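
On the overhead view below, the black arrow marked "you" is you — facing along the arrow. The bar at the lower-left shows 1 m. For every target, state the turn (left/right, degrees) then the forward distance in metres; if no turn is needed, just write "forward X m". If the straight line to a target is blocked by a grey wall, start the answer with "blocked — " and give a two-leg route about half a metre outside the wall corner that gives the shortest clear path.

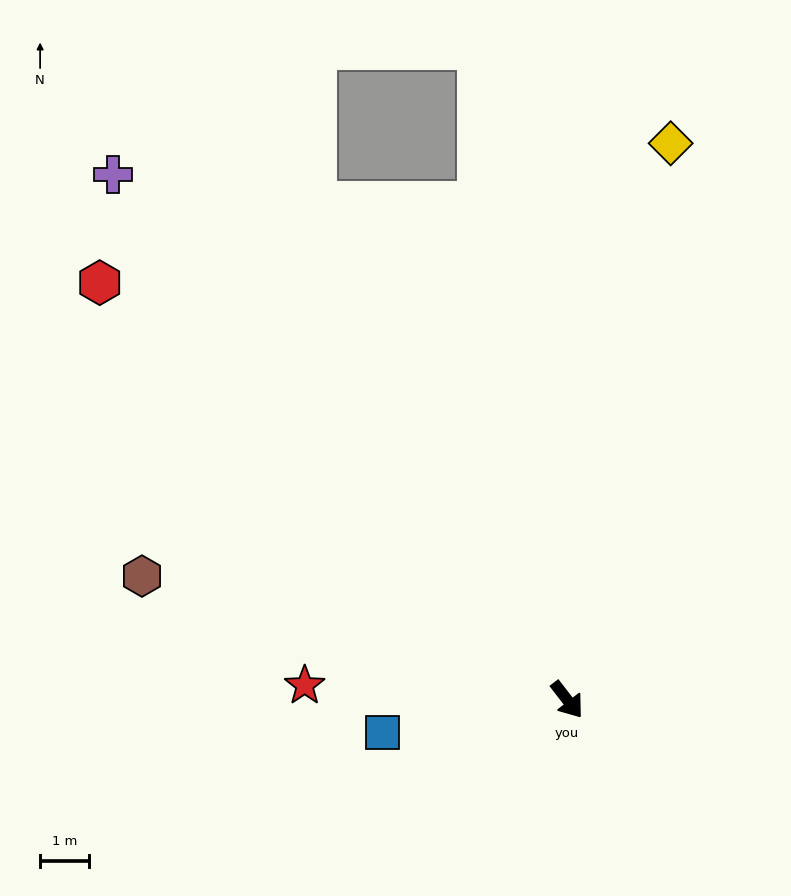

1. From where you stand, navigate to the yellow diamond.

turn left 132°, forward 11.5 m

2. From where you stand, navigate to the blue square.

turn right 118°, forward 3.8 m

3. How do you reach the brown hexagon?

turn right 144°, forward 9.0 m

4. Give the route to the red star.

turn right 131°, forward 5.3 m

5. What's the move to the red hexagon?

turn right 169°, forward 12.7 m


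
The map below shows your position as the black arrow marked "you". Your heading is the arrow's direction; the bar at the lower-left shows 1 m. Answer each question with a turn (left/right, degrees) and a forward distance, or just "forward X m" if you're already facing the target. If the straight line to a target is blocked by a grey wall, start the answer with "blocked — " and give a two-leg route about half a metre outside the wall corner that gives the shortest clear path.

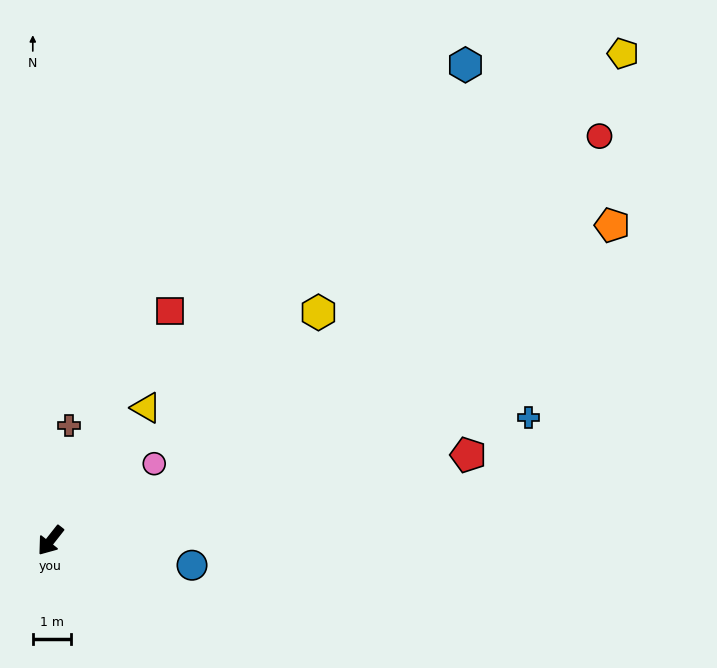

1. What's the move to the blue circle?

turn left 118°, forward 3.8 m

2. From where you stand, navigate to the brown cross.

turn right 151°, forward 3.1 m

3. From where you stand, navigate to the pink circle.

turn left 165°, forward 3.4 m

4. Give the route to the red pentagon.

turn left 140°, forward 11.2 m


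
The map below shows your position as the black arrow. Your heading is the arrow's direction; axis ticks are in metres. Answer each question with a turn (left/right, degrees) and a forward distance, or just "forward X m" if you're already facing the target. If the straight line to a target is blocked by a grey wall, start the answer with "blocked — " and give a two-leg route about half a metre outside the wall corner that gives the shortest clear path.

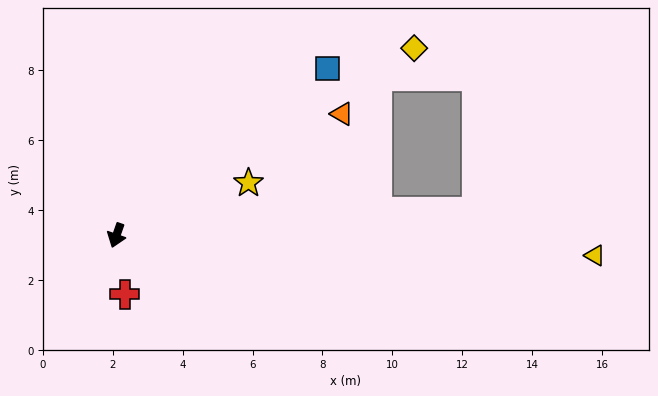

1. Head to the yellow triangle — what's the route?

turn left 107°, forward 13.7 m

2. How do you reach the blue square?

turn left 148°, forward 7.7 m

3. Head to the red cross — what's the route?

turn left 27°, forward 1.7 m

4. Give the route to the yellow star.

turn left 131°, forward 4.1 m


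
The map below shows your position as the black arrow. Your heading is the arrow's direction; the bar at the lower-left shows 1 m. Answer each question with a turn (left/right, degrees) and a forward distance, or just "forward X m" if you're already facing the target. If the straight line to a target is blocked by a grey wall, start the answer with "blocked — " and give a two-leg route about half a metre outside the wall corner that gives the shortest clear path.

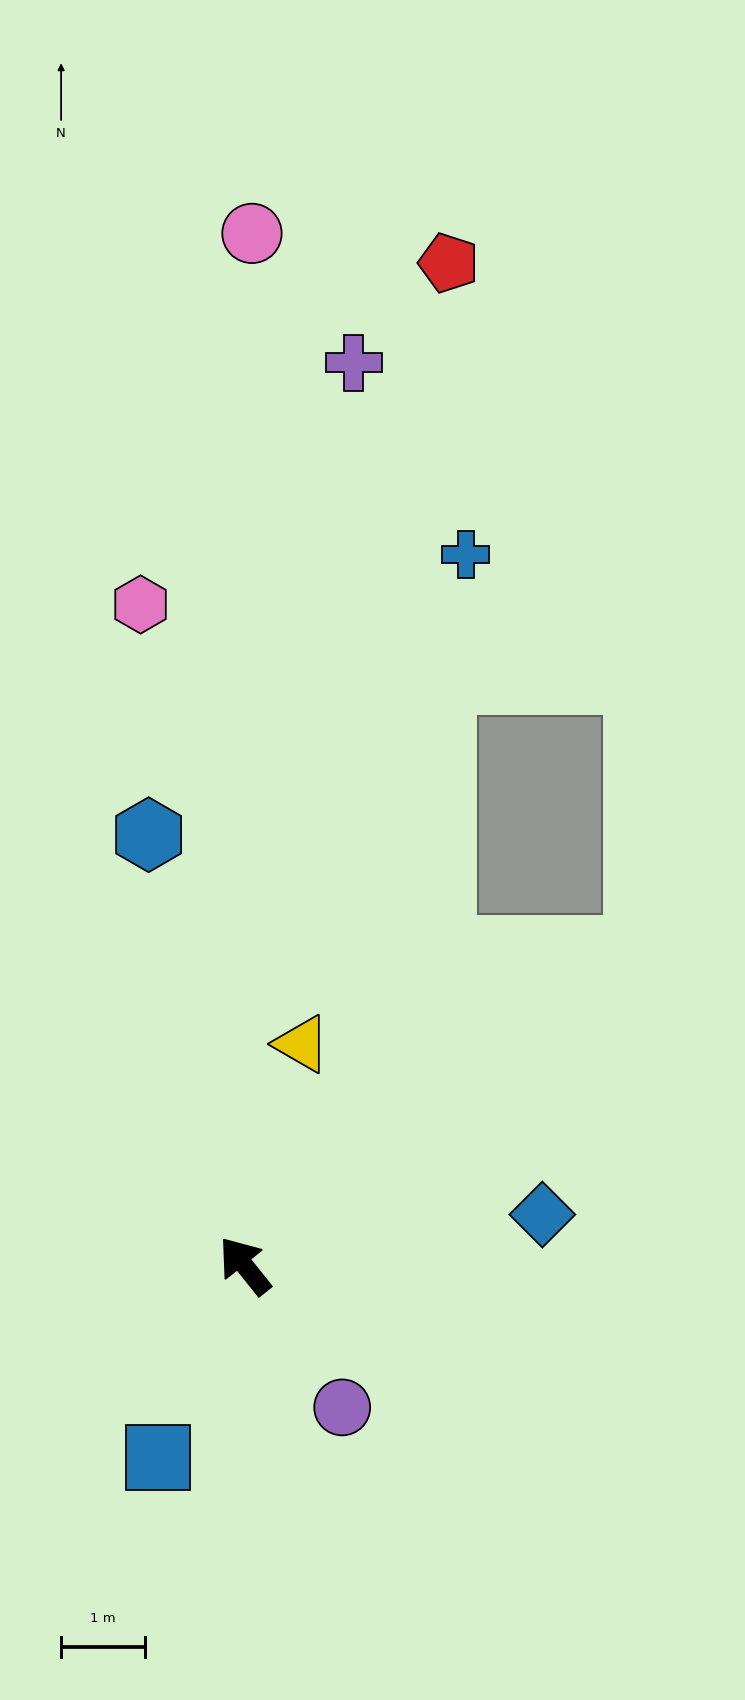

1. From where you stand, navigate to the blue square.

turn left 117°, forward 2.5 m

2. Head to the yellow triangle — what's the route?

turn right 53°, forward 2.7 m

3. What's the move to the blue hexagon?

turn right 26°, forward 5.2 m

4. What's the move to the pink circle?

turn right 39°, forward 12.3 m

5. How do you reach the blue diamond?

turn right 119°, forward 3.6 m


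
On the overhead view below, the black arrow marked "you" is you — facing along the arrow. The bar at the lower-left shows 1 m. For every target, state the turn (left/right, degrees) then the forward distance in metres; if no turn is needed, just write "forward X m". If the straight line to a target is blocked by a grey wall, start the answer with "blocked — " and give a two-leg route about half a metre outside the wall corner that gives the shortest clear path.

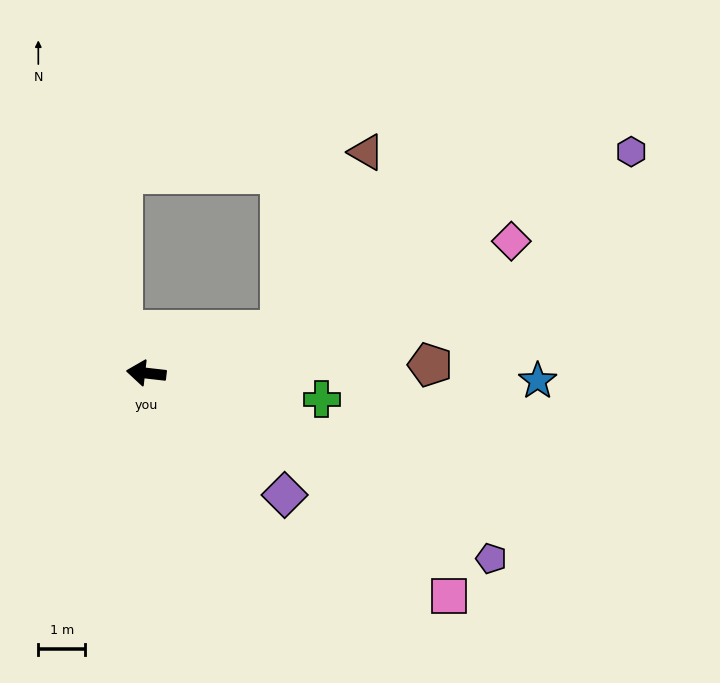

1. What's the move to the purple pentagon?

turn left 158°, forward 8.3 m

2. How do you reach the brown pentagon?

turn right 172°, forward 6.0 m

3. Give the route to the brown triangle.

blocked — turn right 155°, forward 3.0 m, then turn left 46°, forward 4.2 m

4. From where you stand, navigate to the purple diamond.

turn left 145°, forward 3.9 m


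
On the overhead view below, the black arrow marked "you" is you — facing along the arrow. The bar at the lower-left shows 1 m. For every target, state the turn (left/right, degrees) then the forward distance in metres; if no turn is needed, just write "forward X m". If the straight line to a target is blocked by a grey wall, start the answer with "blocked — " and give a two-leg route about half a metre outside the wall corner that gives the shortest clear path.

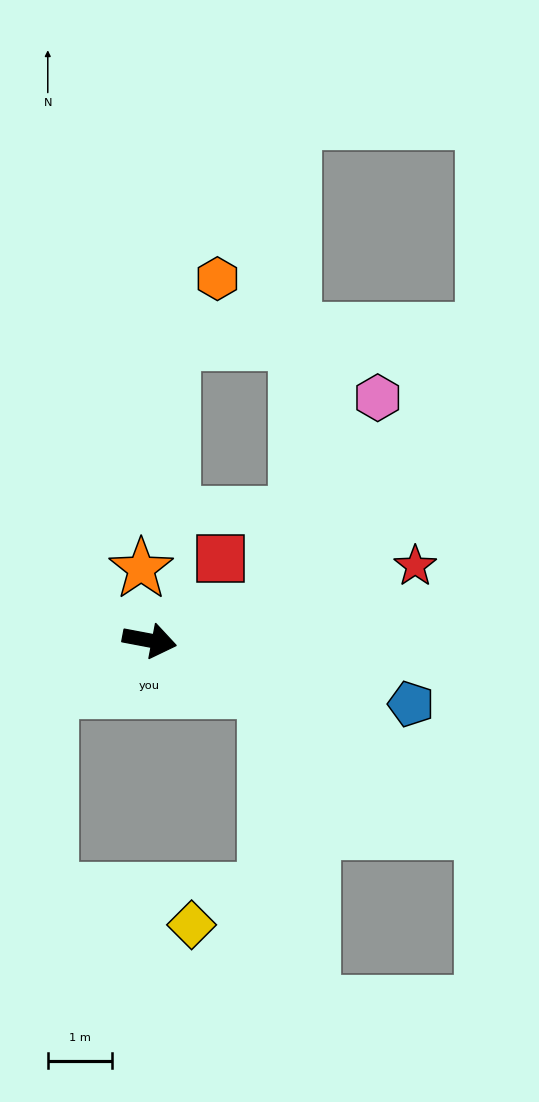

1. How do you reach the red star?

turn left 26°, forward 4.3 m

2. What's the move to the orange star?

turn left 107°, forward 1.1 m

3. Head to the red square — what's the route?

turn left 60°, forward 1.7 m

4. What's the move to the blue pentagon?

turn right 3°, forward 4.2 m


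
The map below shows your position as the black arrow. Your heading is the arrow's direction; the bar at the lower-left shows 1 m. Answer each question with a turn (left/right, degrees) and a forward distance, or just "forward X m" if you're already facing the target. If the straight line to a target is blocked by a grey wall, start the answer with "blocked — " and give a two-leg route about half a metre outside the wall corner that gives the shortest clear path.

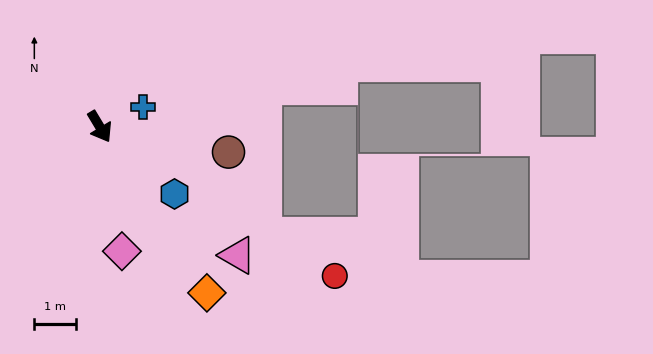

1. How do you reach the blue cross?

turn left 84°, forward 1.1 m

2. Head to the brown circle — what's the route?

turn left 48°, forward 3.1 m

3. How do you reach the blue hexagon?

turn left 17°, forward 2.4 m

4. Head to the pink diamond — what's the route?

turn right 21°, forward 3.0 m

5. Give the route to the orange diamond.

forward 4.7 m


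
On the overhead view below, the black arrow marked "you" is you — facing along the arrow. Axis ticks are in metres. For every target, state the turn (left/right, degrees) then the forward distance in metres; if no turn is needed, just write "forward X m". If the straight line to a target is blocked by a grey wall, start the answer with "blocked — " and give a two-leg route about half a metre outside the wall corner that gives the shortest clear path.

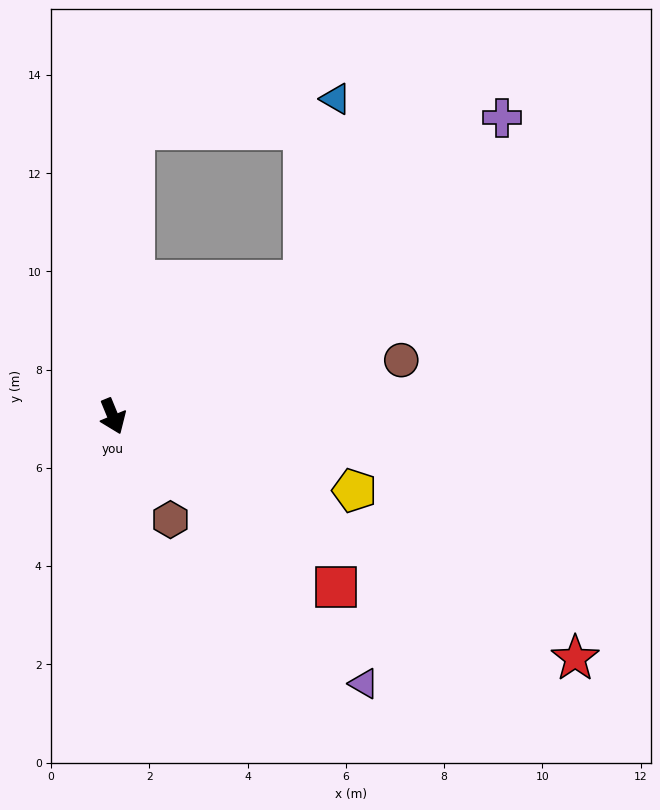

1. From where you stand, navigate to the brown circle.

turn left 79°, forward 6.0 m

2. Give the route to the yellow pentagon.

turn left 51°, forward 5.1 m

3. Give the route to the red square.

turn left 30°, forward 5.7 m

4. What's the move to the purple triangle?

turn left 21°, forward 7.5 m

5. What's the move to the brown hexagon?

turn left 7°, forward 2.4 m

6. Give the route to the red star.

turn left 40°, forward 10.6 m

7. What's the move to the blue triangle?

blocked — turn left 103°, forward 4.8 m, then turn left 45°, forward 3.8 m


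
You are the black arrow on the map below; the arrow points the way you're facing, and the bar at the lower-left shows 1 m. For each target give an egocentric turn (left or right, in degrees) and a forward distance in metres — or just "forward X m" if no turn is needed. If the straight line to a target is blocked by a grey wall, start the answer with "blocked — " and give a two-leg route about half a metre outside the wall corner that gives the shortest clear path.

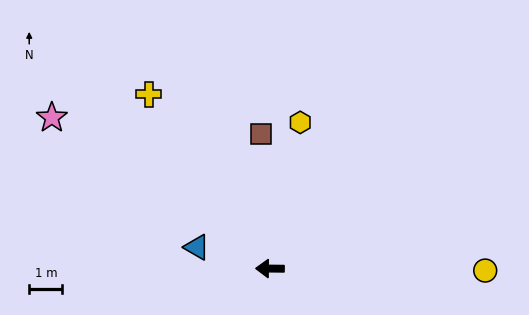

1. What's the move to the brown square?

turn right 86°, forward 4.1 m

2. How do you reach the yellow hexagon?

turn right 101°, forward 4.5 m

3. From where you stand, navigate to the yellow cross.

turn right 55°, forward 6.4 m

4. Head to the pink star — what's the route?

turn right 34°, forward 8.0 m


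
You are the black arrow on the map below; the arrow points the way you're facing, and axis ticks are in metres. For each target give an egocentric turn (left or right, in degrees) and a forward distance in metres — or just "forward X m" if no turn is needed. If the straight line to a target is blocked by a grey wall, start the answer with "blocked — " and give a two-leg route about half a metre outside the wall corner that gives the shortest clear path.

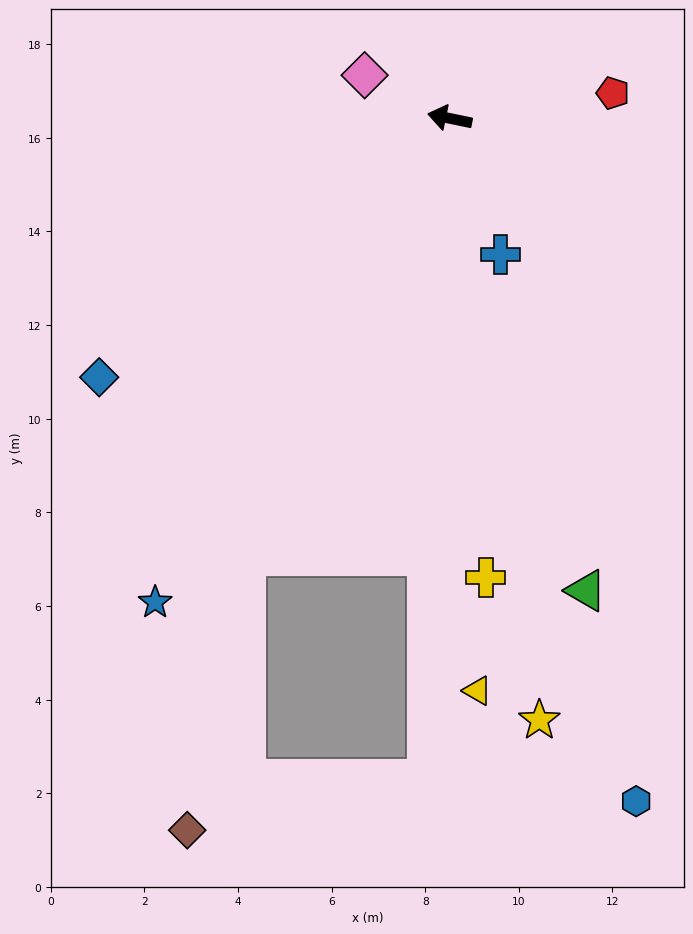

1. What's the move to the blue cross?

turn left 122°, forward 3.1 m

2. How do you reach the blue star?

turn left 70°, forward 12.1 m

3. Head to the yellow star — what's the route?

turn left 110°, forward 13.0 m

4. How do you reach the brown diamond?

blocked — turn left 77°, forward 10.3 m, then turn left 13°, forward 6.0 m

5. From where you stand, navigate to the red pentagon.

turn right 160°, forward 3.5 m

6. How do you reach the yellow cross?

turn left 106°, forward 9.8 m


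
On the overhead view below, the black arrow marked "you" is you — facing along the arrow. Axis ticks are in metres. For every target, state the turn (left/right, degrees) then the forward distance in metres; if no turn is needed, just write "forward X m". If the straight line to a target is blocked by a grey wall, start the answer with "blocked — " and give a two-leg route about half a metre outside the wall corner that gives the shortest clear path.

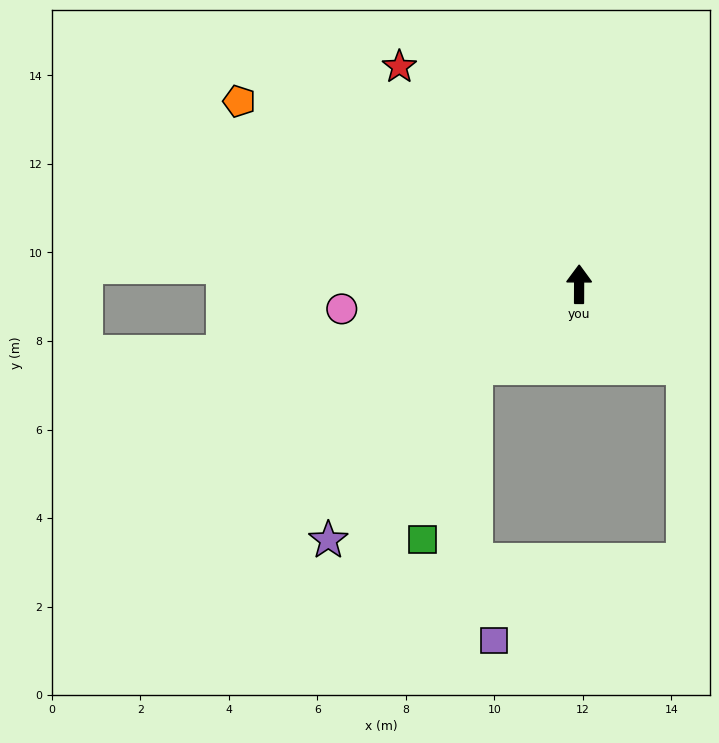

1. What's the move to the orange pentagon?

turn left 62°, forward 8.7 m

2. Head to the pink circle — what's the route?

turn left 96°, forward 5.4 m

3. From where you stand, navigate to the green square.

blocked — turn left 128°, forward 3.0 m, then turn left 36°, forward 4.1 m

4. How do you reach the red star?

turn left 40°, forward 6.4 m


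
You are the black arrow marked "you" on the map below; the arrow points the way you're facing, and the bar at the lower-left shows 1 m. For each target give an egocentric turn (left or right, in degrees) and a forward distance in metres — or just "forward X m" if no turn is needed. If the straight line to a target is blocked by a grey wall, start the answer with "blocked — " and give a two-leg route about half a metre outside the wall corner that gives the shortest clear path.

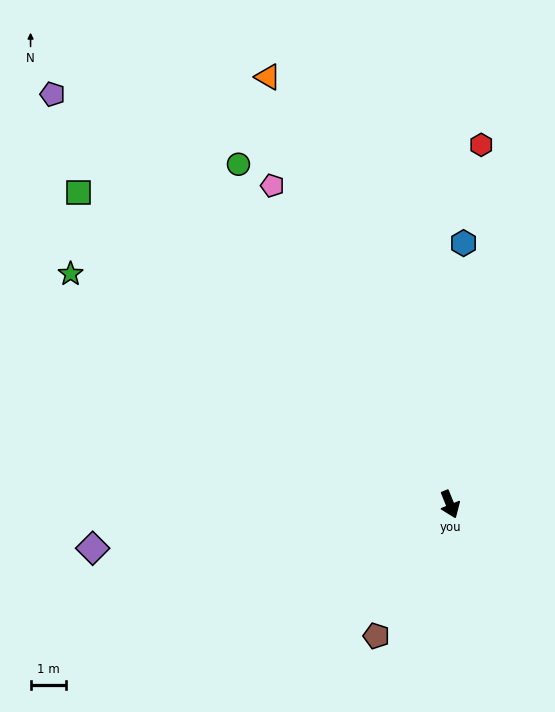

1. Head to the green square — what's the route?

turn right 152°, forward 13.7 m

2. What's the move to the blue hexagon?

turn left 155°, forward 7.4 m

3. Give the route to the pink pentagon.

turn right 173°, forward 10.3 m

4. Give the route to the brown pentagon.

turn right 51°, forward 4.3 m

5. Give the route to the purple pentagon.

turn right 158°, forward 16.2 m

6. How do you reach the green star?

turn right 143°, forward 12.6 m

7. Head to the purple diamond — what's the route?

turn right 105°, forward 10.2 m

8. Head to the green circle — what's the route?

turn right 170°, forward 11.3 m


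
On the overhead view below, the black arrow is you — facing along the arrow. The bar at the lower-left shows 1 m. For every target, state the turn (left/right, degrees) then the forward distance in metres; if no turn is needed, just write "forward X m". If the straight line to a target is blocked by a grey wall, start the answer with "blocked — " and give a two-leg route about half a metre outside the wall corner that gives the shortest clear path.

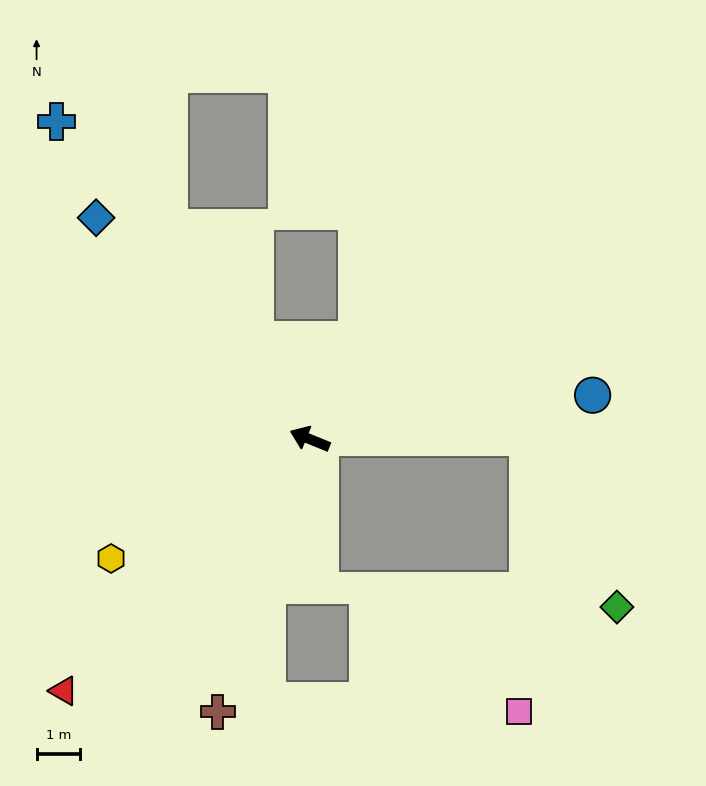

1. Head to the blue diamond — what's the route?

turn right 24°, forward 7.1 m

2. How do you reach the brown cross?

turn left 94°, forward 6.6 m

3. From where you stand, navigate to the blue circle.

turn right 149°, forward 6.6 m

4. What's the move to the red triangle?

turn left 68°, forward 8.1 m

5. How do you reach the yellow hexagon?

turn left 53°, forward 5.3 m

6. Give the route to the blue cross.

turn right 29°, forward 9.4 m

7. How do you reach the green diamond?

blocked — turn right 157°, forward 5.0 m, then turn right 63°, forward 4.4 m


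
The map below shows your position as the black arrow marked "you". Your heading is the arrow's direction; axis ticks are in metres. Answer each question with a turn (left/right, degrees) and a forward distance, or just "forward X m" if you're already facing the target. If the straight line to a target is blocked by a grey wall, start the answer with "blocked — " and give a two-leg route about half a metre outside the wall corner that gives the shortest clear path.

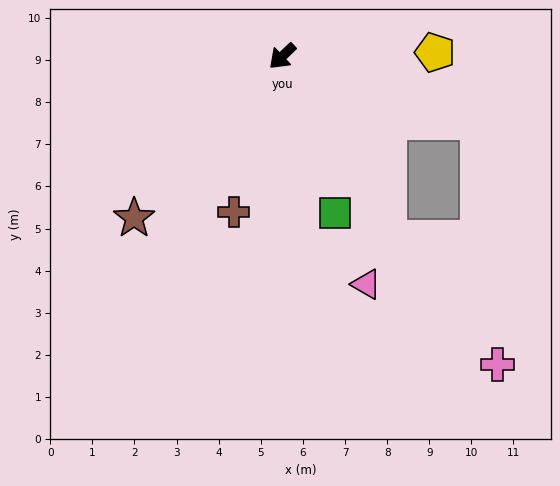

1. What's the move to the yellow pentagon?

turn left 138°, forward 3.6 m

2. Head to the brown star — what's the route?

turn left 4°, forward 5.2 m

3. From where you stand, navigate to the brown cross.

turn left 29°, forward 3.9 m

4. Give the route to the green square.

turn left 65°, forward 3.9 m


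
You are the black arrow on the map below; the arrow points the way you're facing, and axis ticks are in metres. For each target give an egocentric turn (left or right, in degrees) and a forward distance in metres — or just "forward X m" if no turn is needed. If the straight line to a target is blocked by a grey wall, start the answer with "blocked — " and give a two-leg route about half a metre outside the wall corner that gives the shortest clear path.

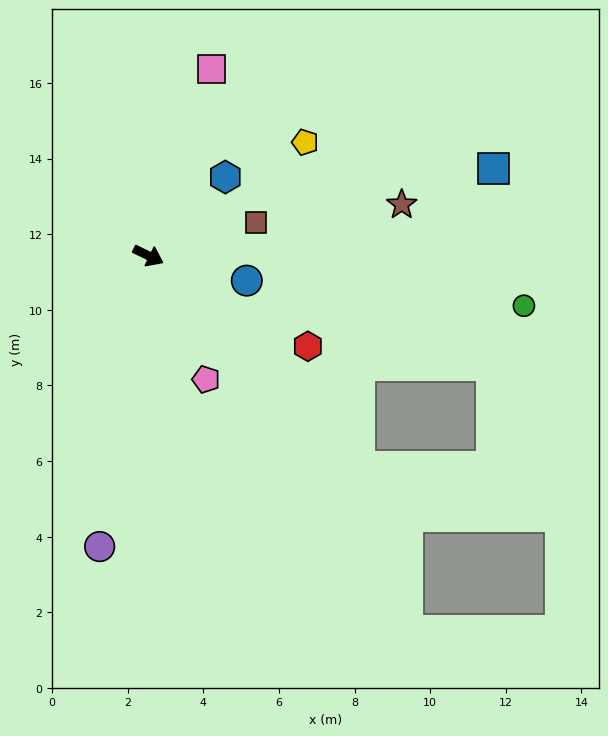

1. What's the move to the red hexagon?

turn right 4°, forward 4.9 m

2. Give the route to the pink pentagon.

turn right 39°, forward 3.6 m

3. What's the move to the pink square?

turn left 97°, forward 5.2 m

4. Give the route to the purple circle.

turn right 74°, forward 7.8 m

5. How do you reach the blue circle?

turn left 12°, forward 2.7 m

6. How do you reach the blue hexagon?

turn left 71°, forward 2.9 m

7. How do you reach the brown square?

turn left 43°, forward 3.0 m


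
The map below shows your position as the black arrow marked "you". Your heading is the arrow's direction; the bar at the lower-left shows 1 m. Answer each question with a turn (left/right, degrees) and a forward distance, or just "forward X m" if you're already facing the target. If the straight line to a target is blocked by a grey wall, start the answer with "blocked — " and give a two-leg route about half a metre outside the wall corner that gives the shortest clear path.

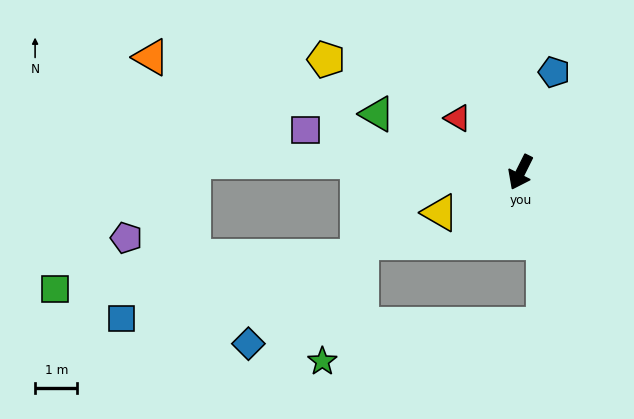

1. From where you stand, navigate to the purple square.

turn right 74°, forward 5.2 m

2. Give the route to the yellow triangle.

turn right 37°, forward 2.1 m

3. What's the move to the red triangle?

turn right 104°, forward 2.0 m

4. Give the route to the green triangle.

turn right 86°, forward 3.7 m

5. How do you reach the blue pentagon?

turn right 172°, forward 2.5 m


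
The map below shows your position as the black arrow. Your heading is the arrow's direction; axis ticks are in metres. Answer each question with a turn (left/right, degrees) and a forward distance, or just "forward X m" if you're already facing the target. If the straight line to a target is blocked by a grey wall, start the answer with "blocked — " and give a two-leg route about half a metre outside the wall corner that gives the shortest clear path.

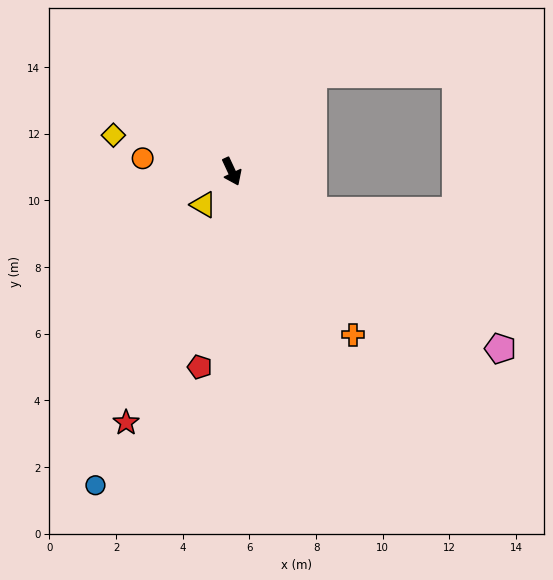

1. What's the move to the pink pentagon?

turn left 32°, forward 9.7 m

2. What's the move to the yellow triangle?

turn right 66°, forward 1.3 m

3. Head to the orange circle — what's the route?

turn right 123°, forward 2.7 m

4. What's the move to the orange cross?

turn left 12°, forward 6.1 m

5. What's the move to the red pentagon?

turn right 34°, forward 5.9 m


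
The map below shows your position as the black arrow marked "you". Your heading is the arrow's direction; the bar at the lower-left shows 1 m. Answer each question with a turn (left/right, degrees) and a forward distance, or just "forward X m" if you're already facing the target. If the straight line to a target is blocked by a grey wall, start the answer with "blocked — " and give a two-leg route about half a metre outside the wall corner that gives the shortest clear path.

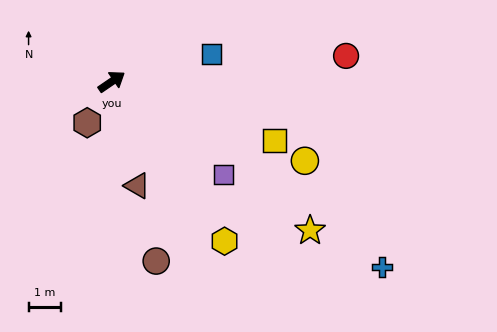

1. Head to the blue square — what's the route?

turn right 19°, forward 3.2 m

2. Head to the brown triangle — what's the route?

turn right 111°, forward 3.3 m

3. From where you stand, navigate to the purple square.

turn right 74°, forward 4.4 m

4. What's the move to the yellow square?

turn right 54°, forward 5.3 m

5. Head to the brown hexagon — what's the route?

turn right 155°, forward 1.5 m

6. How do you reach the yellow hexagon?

turn right 89°, forward 6.0 m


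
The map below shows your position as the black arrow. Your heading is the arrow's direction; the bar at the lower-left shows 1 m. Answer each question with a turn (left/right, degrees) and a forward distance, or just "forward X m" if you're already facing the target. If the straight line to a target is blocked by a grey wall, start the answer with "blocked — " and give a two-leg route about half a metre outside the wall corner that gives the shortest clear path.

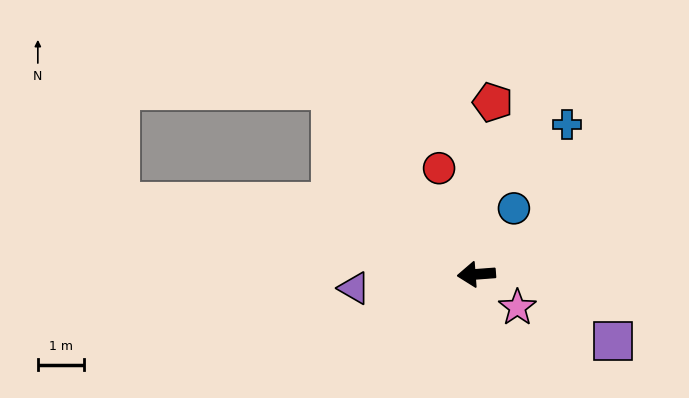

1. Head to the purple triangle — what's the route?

turn left 2°, forward 2.7 m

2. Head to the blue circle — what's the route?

turn right 124°, forward 1.6 m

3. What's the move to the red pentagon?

turn right 100°, forward 3.7 m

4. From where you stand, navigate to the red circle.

turn right 75°, forward 2.4 m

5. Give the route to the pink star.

turn left 137°, forward 1.1 m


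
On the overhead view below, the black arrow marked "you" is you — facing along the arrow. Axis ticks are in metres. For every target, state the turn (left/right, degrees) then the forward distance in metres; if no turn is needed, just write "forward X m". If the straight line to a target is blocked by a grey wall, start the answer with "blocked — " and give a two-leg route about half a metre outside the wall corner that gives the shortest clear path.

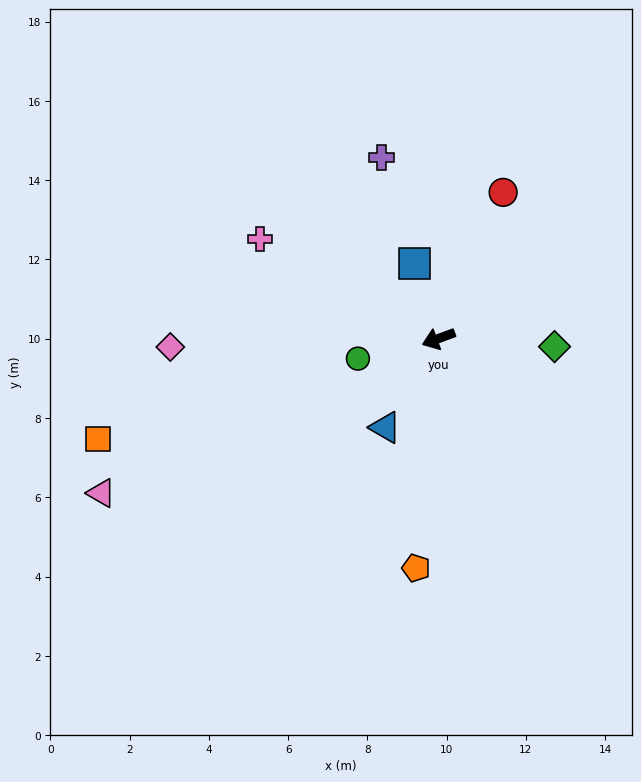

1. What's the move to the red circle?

turn right 134°, forward 4.0 m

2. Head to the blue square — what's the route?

turn right 92°, forward 2.0 m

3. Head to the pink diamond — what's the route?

turn right 18°, forward 6.8 m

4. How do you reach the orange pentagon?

turn left 64°, forward 5.8 m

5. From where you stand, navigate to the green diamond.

turn left 156°, forward 2.9 m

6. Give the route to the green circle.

turn right 6°, forward 2.1 m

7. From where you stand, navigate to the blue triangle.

turn left 39°, forward 2.6 m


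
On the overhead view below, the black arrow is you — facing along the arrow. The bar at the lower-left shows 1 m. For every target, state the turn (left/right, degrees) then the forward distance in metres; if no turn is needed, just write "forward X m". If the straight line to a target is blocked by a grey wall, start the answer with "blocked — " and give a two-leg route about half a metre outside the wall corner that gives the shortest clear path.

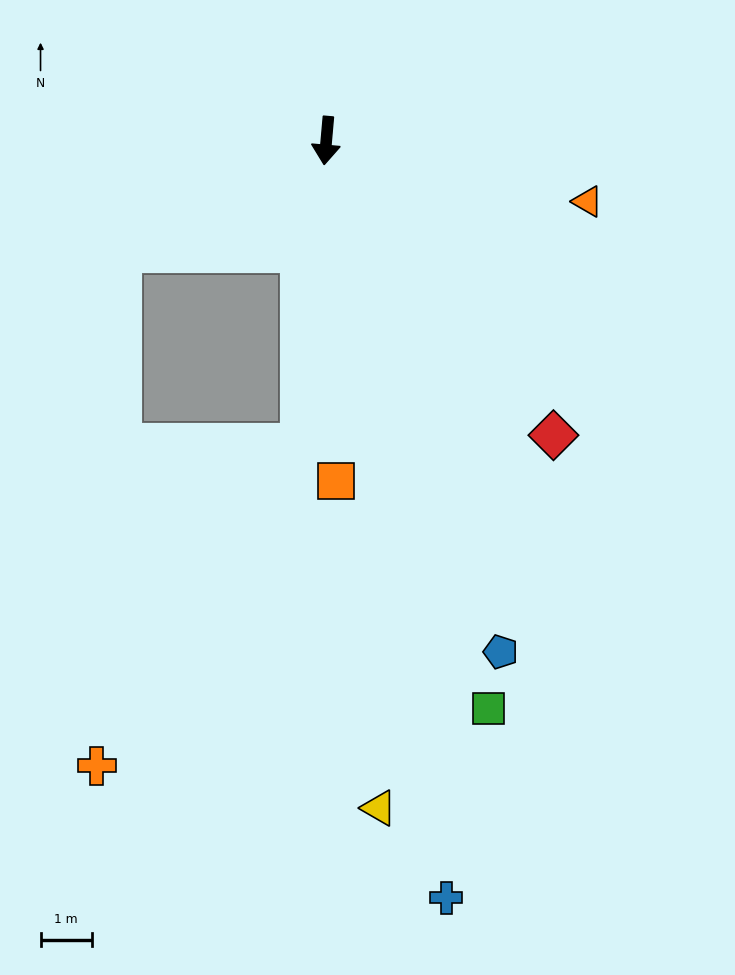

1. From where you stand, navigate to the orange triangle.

turn left 82°, forward 5.2 m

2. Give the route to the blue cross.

turn left 14°, forward 15.0 m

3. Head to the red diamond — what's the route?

turn left 43°, forward 7.3 m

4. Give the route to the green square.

turn left 21°, forward 11.5 m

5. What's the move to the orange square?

turn left 7°, forward 6.7 m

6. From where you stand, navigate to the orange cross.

blocked — forward 6.0 m, then turn right 28°, forward 7.4 m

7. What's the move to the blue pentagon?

turn left 24°, forward 10.5 m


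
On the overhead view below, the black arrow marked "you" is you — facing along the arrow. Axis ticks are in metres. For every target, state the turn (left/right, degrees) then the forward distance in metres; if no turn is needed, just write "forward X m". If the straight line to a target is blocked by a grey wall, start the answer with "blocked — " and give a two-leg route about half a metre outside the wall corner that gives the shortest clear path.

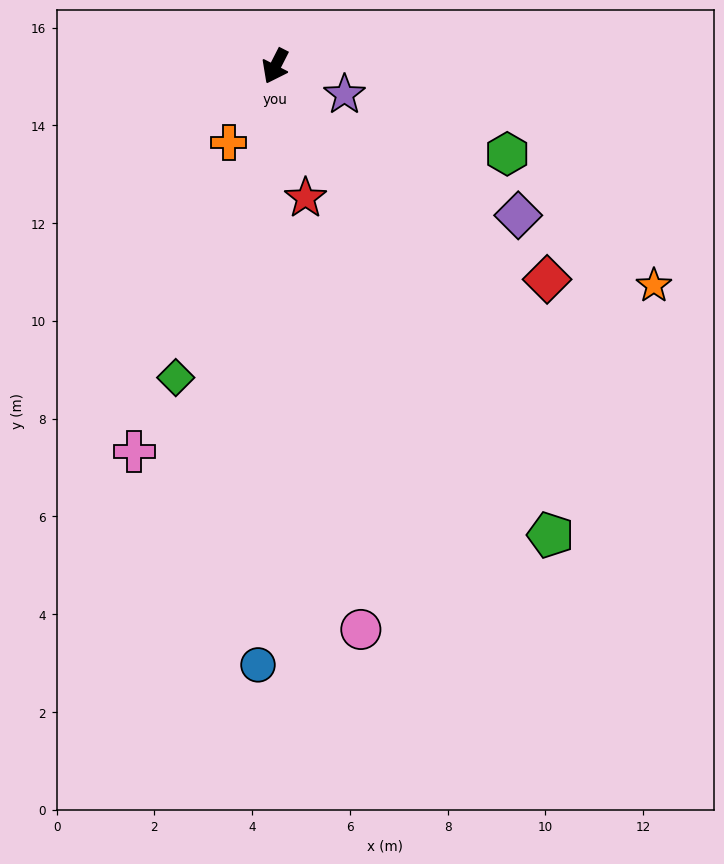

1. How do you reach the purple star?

turn left 95°, forward 1.5 m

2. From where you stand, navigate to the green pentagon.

turn left 57°, forward 11.1 m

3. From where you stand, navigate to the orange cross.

turn right 4°, forward 1.8 m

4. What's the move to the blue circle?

turn left 25°, forward 12.3 m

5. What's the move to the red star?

turn left 40°, forward 2.8 m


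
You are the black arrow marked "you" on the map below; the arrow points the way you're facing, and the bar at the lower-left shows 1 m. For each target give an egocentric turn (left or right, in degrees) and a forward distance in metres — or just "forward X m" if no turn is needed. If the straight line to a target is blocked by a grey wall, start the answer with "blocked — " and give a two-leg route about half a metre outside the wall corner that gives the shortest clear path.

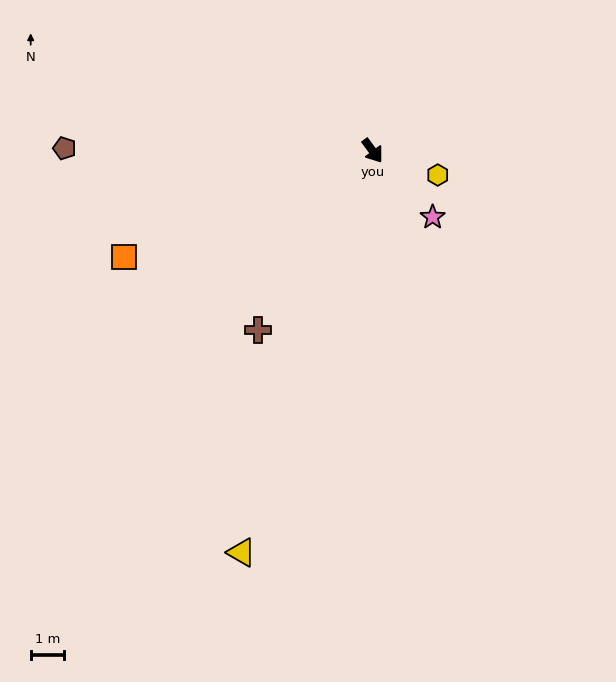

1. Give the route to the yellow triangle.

turn right 55°, forward 12.6 m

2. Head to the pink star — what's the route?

turn left 6°, forward 2.7 m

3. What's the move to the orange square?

turn right 103°, forward 8.0 m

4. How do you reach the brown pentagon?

turn right 127°, forward 9.2 m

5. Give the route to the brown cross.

turn right 69°, forward 6.3 m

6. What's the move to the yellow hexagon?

turn left 33°, forward 2.1 m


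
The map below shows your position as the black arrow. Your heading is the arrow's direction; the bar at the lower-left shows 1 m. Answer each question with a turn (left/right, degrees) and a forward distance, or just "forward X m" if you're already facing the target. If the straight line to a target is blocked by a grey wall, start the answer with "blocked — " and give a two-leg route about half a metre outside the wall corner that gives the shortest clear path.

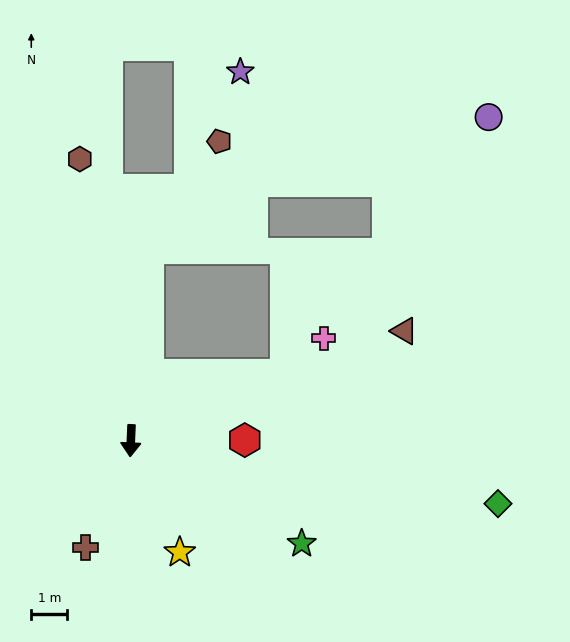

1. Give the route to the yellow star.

turn left 26°, forward 3.4 m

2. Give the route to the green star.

turn left 61°, forward 5.6 m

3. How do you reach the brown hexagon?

turn right 167°, forward 8.0 m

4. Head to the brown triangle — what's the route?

turn left 114°, forward 8.2 m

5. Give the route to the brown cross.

turn right 21°, forward 3.2 m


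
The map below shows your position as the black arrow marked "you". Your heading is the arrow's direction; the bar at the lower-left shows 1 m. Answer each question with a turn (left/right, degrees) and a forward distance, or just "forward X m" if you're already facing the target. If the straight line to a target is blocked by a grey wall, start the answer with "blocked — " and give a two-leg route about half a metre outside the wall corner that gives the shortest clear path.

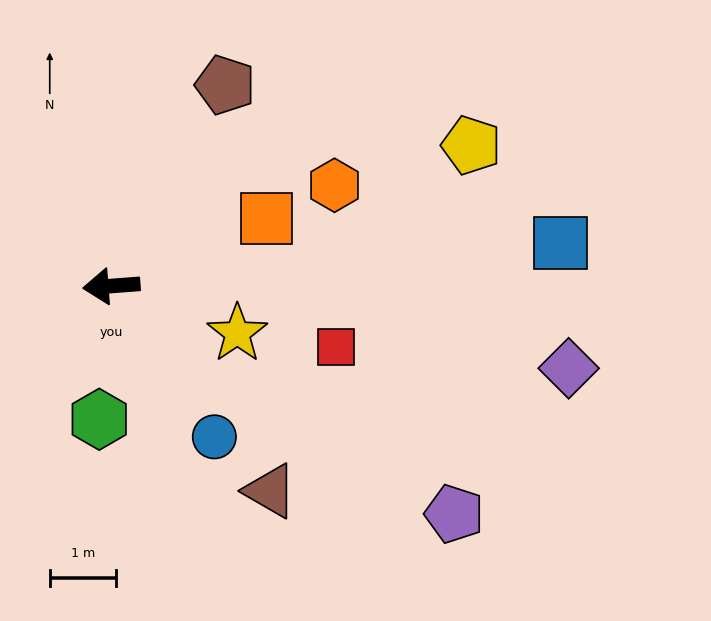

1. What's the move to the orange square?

turn right 161°, forward 2.6 m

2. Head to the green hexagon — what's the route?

turn left 80°, forward 2.0 m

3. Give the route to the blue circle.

turn left 120°, forward 2.8 m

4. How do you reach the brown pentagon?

turn right 124°, forward 3.5 m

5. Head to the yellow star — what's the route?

turn left 155°, forward 2.0 m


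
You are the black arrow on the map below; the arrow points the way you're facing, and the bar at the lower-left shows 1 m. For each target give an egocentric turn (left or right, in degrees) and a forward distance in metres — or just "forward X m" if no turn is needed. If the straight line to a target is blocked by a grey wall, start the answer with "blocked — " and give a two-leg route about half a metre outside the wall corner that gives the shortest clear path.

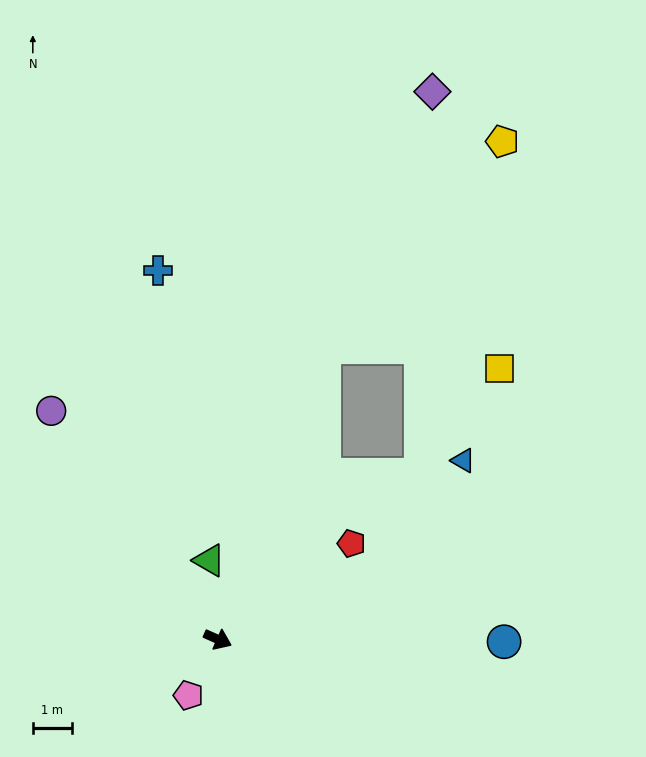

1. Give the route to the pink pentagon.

turn right 94°, forward 1.6 m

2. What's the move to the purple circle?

turn left 150°, forward 7.2 m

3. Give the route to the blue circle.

turn left 23°, forward 7.3 m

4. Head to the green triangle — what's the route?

turn left 120°, forward 2.0 m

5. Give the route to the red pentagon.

turn left 60°, forward 4.2 m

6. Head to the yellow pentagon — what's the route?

blocked — turn left 94°, forward 7.9 m, then turn right 21°, forward 6.9 m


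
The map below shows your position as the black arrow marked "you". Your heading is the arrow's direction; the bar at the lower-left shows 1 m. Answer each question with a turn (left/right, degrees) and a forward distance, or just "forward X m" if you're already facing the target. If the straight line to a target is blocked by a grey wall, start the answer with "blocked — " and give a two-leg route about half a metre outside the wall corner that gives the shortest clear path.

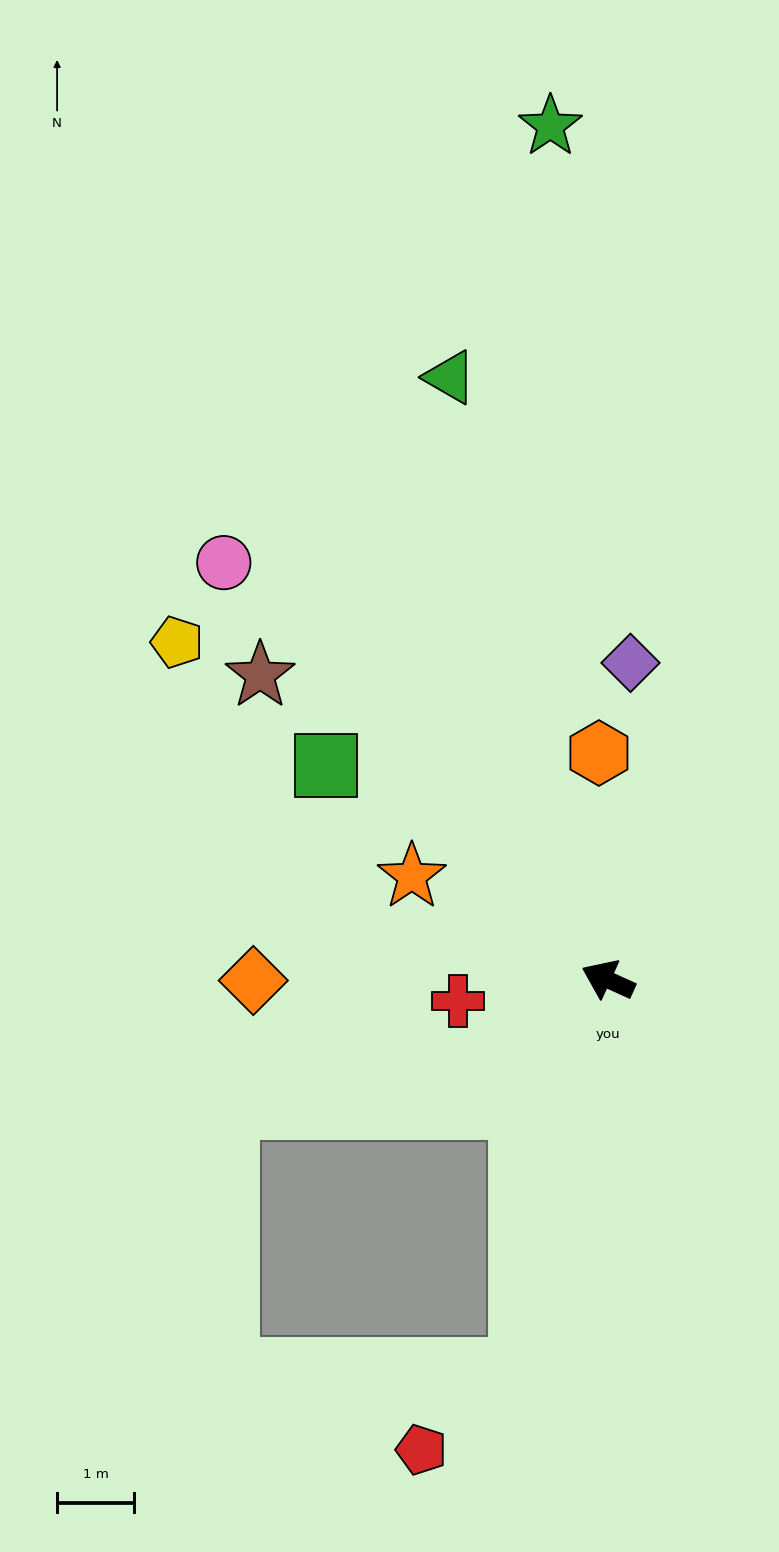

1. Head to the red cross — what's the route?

turn left 33°, forward 2.0 m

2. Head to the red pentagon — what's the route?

blocked — turn left 102°, forward 5.2 m, then turn right 39°, forward 1.6 m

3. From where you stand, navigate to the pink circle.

turn right 23°, forward 7.3 m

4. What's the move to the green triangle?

turn right 51°, forward 8.1 m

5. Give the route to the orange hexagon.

turn right 63°, forward 2.9 m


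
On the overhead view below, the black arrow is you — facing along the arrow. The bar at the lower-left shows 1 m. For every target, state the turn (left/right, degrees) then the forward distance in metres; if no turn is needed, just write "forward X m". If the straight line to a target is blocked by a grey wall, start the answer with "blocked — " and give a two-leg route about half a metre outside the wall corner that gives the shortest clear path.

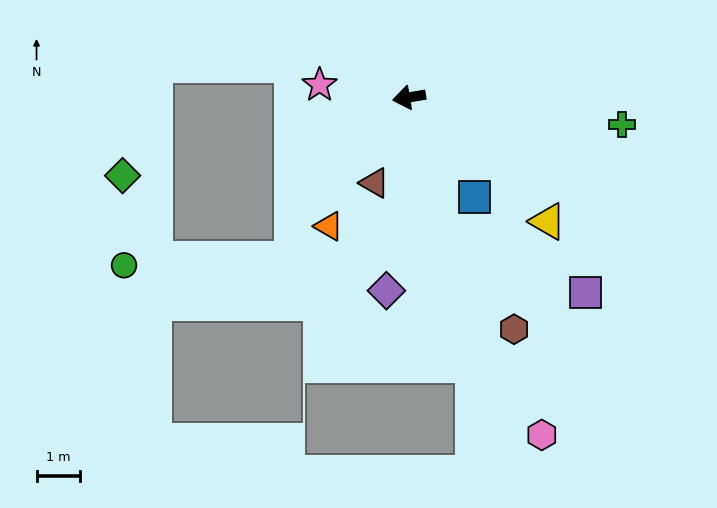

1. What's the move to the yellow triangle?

turn left 129°, forward 4.2 m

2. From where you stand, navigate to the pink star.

turn right 17°, forward 2.1 m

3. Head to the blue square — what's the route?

turn left 114°, forward 2.7 m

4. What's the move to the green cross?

turn left 163°, forward 4.9 m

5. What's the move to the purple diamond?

turn left 74°, forward 4.4 m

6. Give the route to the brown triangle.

turn left 59°, forward 2.1 m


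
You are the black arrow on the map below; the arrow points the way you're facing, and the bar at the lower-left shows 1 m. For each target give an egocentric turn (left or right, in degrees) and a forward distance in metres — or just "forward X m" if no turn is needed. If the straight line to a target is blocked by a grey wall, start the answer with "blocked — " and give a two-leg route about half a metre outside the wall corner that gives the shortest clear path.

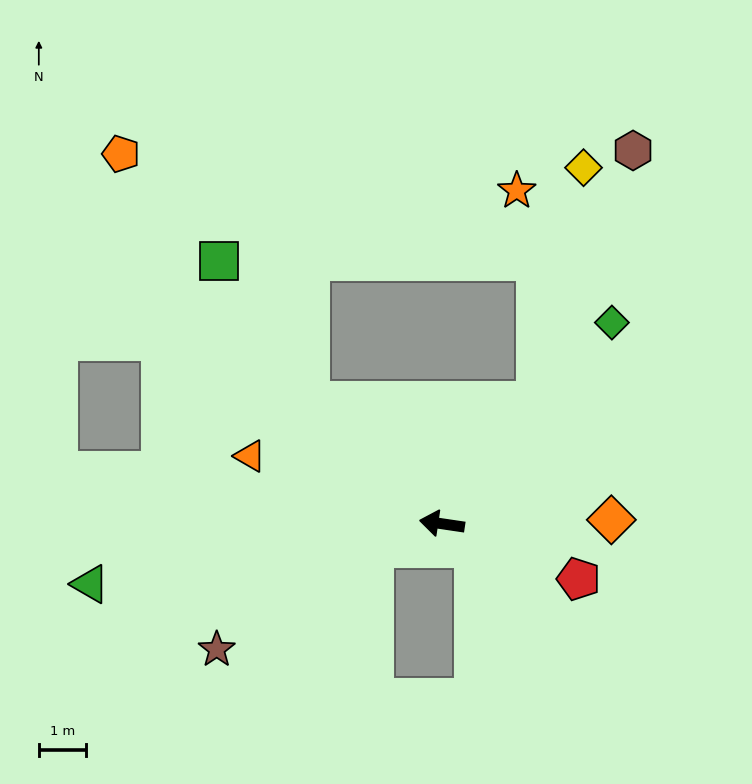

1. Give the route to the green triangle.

turn left 18°, forward 7.5 m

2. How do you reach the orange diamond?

turn right 170°, forward 3.6 m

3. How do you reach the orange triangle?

turn right 11°, forward 4.3 m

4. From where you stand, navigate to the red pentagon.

turn left 166°, forward 3.1 m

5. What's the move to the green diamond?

turn right 122°, forward 5.6 m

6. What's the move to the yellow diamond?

blocked — turn right 119°, forward 3.3 m, then turn left 26°, forward 5.0 m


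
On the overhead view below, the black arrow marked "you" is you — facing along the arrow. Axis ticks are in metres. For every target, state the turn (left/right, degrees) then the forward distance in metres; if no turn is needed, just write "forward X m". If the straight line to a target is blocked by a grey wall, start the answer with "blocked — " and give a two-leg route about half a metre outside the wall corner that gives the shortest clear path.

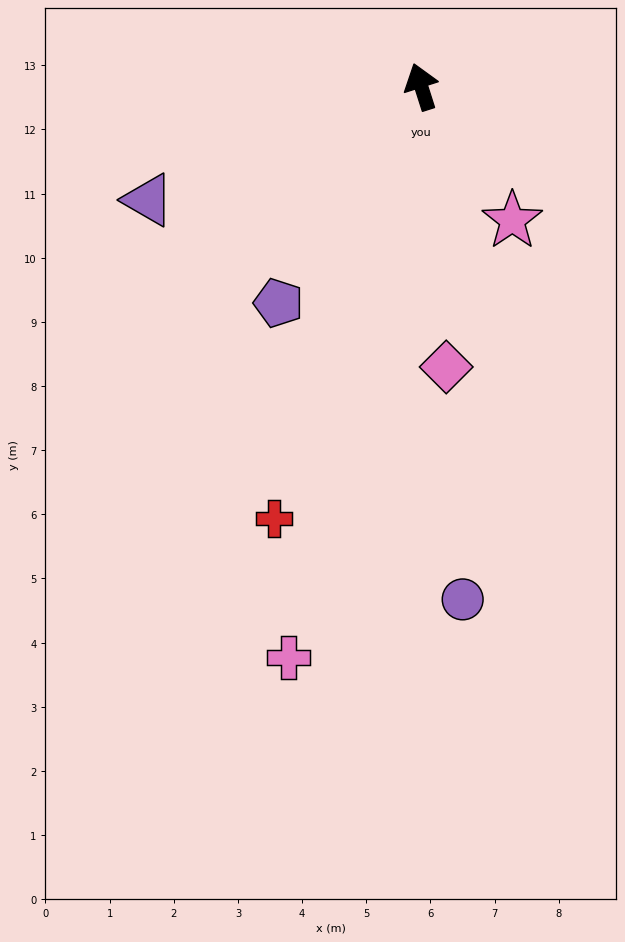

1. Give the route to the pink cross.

turn left 149°, forward 9.1 m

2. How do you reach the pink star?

turn right 163°, forward 2.5 m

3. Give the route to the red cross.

turn left 144°, forward 7.1 m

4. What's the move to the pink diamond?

turn left 167°, forward 4.4 m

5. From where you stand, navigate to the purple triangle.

turn left 95°, forward 4.6 m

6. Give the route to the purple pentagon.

turn left 129°, forward 4.0 m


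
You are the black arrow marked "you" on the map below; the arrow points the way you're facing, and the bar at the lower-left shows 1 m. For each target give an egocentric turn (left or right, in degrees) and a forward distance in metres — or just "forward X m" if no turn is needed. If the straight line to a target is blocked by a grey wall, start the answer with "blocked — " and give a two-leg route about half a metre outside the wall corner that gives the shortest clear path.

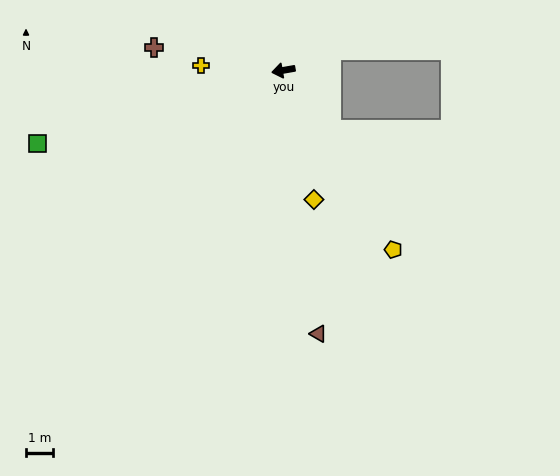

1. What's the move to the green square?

turn left 7°, forward 9.4 m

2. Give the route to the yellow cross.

turn right 13°, forward 3.0 m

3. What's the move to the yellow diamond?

turn left 93°, forward 4.9 m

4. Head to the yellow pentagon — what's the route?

turn left 112°, forward 7.7 m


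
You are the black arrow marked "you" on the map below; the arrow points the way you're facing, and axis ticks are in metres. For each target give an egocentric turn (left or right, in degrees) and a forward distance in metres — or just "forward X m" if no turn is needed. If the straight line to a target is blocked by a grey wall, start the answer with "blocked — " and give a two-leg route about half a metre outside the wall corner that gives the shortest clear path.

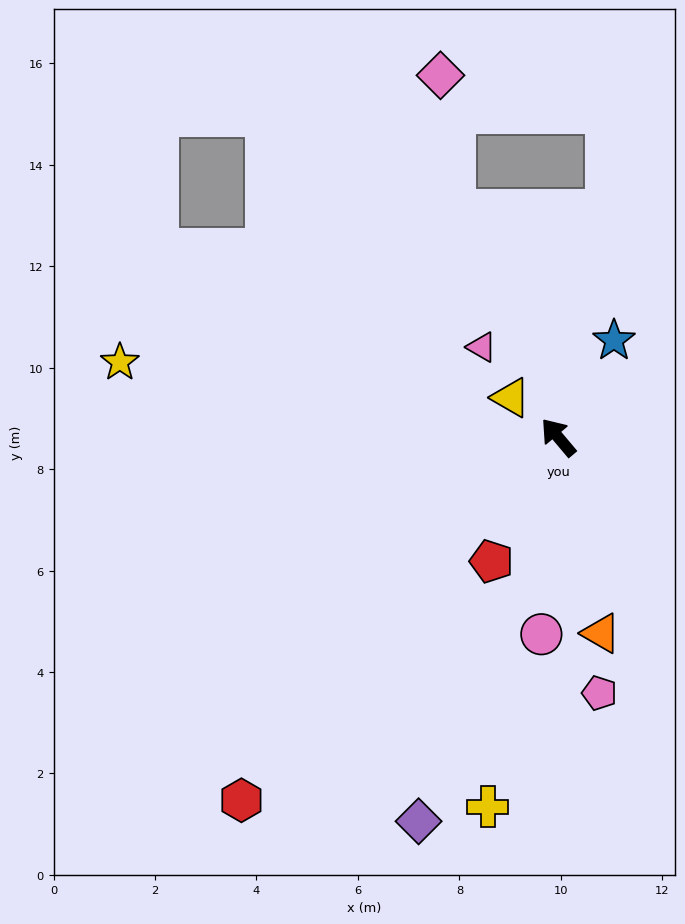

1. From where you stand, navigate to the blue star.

turn right 70°, forward 2.2 m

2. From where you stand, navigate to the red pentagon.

turn left 112°, forward 2.8 m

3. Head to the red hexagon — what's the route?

turn left 99°, forward 9.5 m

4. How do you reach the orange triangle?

turn left 152°, forward 4.0 m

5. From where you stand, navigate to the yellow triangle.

turn left 10°, forward 1.2 m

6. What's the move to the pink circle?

turn left 135°, forward 3.9 m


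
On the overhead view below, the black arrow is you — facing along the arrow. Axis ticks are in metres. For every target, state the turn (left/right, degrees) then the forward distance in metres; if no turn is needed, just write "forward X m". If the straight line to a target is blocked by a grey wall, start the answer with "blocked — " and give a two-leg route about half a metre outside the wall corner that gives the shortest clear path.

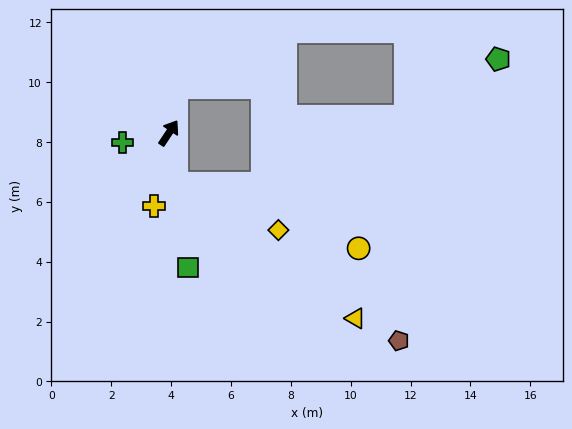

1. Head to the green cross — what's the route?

turn left 135°, forward 1.6 m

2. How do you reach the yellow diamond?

blocked — turn right 139°, forward 1.7 m, then turn left 59°, forward 3.8 m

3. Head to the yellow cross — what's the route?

turn right 158°, forward 2.5 m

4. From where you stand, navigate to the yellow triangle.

blocked — turn right 139°, forward 1.7 m, then turn left 46°, forward 7.5 m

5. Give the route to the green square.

turn right 138°, forward 4.5 m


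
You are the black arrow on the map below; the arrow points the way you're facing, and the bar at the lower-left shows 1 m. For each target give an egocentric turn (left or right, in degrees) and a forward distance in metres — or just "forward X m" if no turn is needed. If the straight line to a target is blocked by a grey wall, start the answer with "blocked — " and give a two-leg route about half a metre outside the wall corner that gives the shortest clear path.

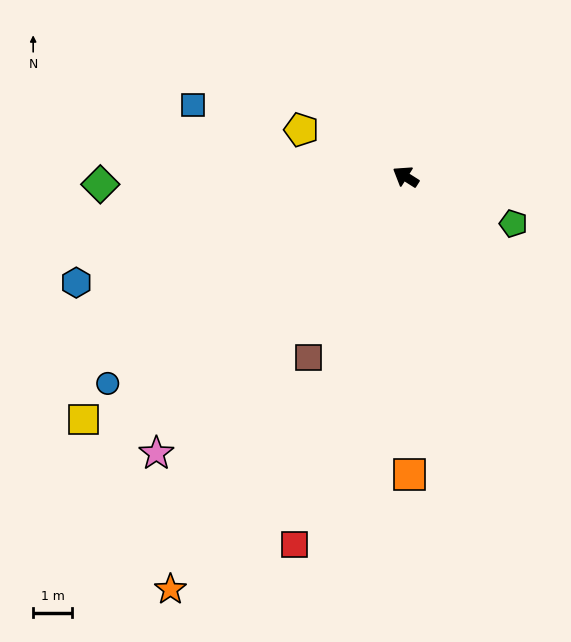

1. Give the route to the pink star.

turn left 80°, forward 9.6 m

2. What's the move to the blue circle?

turn left 67°, forward 9.3 m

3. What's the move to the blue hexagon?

turn left 50°, forward 8.9 m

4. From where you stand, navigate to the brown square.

turn left 94°, forward 5.3 m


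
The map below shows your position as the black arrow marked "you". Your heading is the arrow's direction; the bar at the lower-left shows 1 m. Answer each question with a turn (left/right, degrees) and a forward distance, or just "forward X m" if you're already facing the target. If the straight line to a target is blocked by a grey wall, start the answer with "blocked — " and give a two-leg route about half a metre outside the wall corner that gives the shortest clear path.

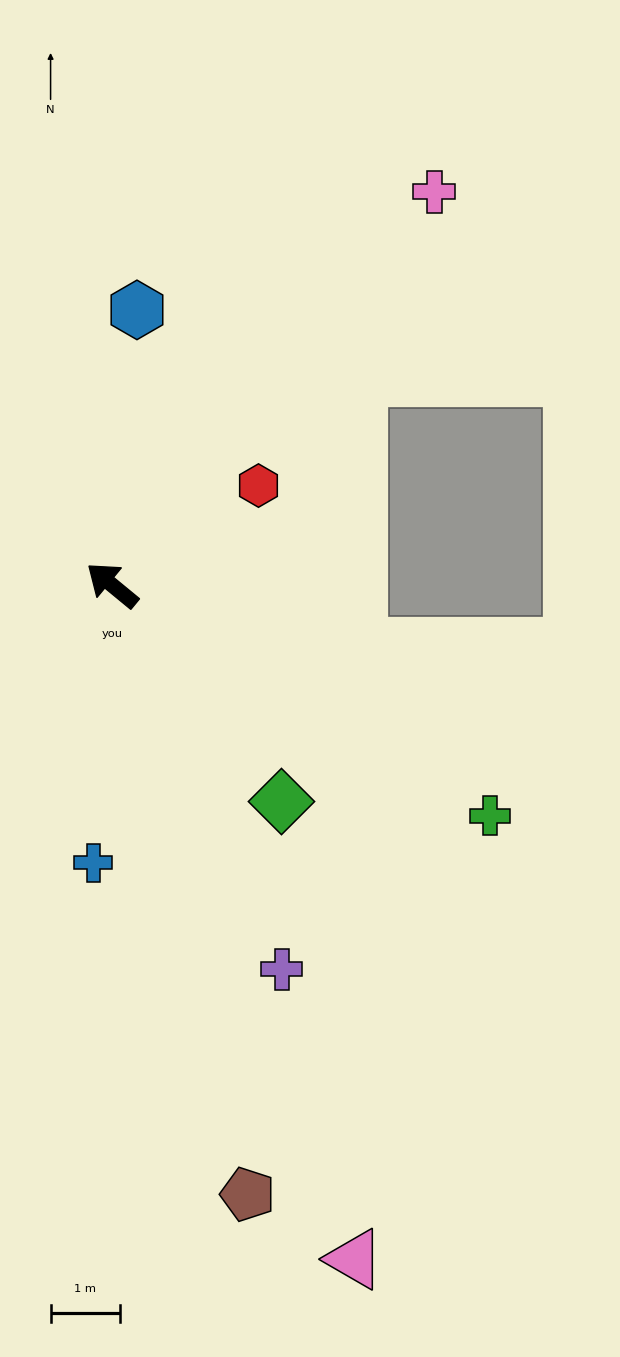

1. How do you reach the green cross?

turn right 172°, forward 6.4 m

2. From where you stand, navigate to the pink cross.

turn right 90°, forward 7.4 m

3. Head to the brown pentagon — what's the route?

turn left 142°, forward 9.0 m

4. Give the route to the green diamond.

turn left 168°, forward 4.0 m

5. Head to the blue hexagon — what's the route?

turn right 56°, forward 4.0 m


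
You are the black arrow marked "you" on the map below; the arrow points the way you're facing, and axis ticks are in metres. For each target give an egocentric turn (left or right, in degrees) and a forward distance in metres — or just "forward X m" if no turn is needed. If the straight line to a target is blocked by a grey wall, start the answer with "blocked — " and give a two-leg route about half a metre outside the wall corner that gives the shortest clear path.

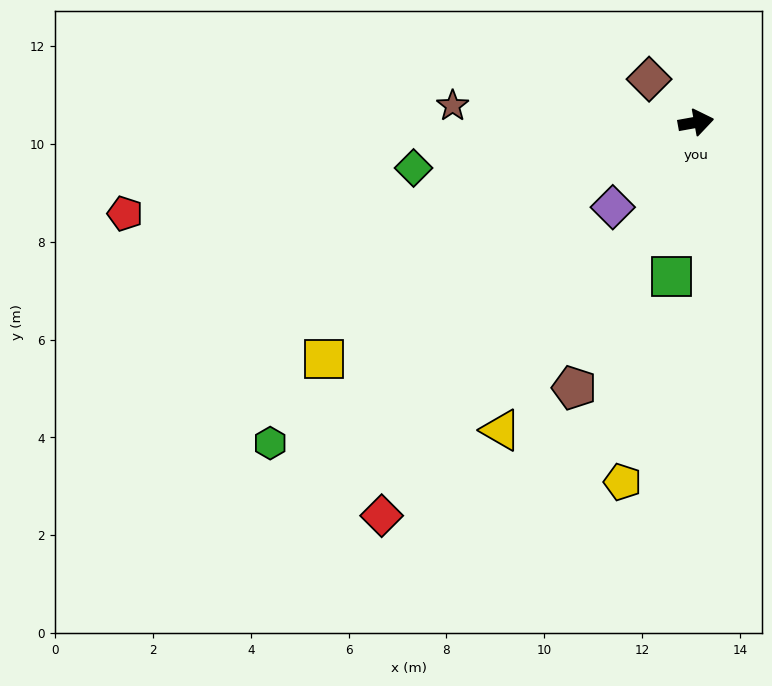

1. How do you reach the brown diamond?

turn left 127°, forward 1.3 m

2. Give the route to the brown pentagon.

turn right 125°, forward 6.0 m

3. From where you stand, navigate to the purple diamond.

turn right 145°, forward 2.4 m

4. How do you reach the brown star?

turn left 166°, forward 5.0 m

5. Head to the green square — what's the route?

turn right 109°, forward 3.2 m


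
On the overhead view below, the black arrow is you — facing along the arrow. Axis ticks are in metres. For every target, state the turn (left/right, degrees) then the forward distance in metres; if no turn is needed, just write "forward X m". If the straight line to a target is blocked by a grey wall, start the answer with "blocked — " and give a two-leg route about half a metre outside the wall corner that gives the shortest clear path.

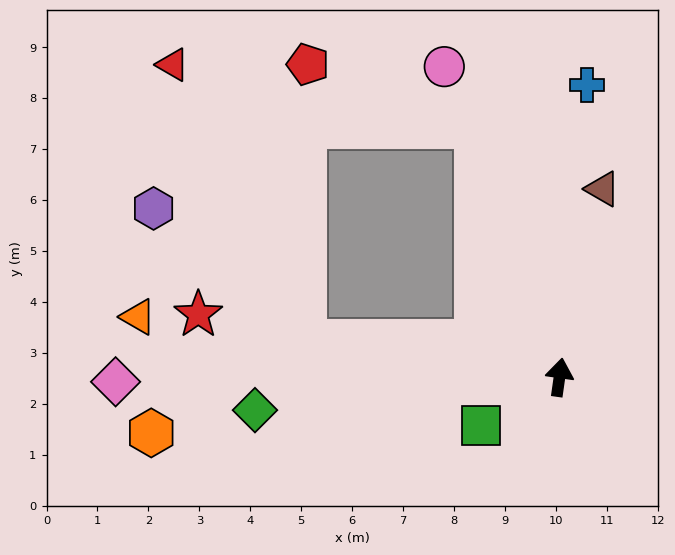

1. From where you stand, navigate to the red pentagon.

blocked — turn left 26°, forward 5.2 m, then turn left 52°, forward 3.5 m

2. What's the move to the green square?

turn left 129°, forward 1.8 m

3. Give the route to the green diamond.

turn left 104°, forward 6.0 m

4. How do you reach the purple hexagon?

blocked — turn left 90°, forward 5.0 m, then turn right 33°, forward 4.0 m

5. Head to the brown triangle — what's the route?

turn right 5°, forward 3.8 m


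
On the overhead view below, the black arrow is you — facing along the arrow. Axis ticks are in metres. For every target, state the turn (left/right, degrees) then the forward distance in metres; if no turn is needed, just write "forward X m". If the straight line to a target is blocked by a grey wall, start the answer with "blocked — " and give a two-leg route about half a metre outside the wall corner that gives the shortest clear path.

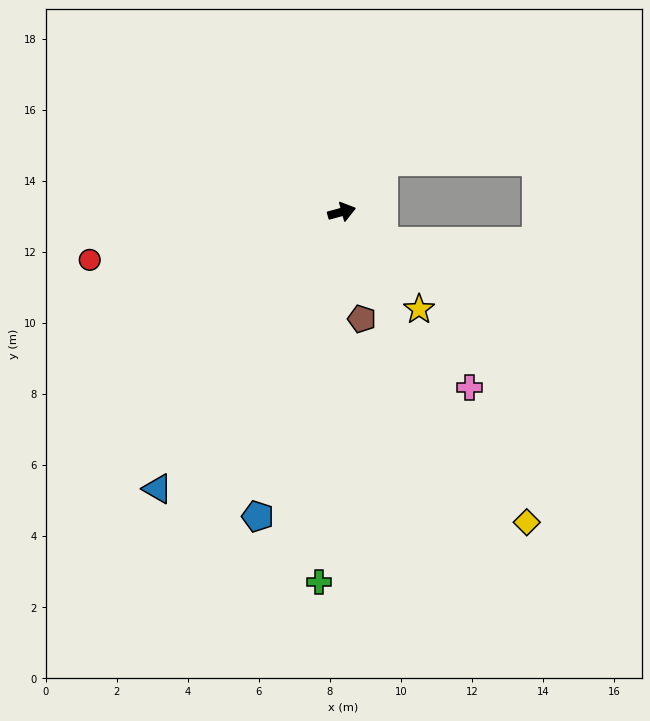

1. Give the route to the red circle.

turn left 175°, forward 7.2 m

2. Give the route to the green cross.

turn right 109°, forward 10.4 m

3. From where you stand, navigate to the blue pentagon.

turn right 121°, forward 8.9 m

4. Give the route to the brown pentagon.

turn right 95°, forward 3.1 m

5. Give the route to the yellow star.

turn right 67°, forward 3.5 m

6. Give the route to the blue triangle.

turn right 139°, forward 9.4 m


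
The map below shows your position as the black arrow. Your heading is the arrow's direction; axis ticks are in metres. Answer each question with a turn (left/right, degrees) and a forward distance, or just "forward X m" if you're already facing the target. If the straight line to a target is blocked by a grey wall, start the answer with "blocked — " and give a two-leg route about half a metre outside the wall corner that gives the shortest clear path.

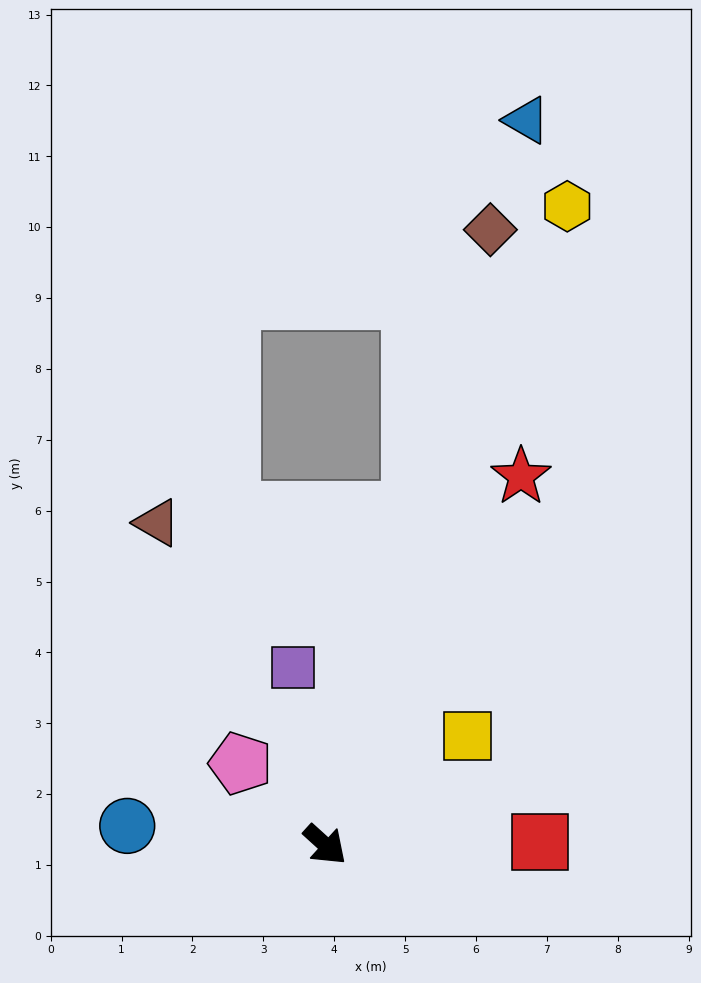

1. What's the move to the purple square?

turn left 143°, forward 2.5 m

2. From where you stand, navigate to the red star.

turn left 104°, forward 5.9 m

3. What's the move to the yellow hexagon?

turn left 111°, forward 9.6 m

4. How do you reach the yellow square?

turn left 80°, forward 2.5 m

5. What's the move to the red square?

turn left 43°, forward 3.0 m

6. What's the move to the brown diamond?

turn left 117°, forward 9.0 m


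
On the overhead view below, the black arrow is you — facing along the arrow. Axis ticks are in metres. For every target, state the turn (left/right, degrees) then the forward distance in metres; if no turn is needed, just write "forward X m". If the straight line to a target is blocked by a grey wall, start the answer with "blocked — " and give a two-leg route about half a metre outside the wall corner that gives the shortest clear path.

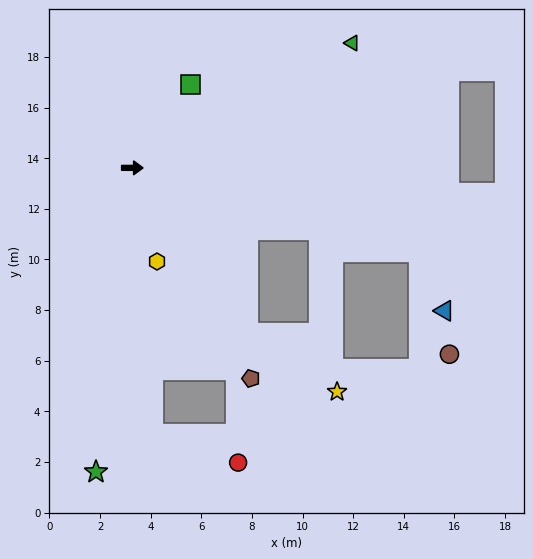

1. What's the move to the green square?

turn left 55°, forward 4.0 m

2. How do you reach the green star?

turn right 97°, forward 12.1 m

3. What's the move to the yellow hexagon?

turn right 75°, forward 3.8 m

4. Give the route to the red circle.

blocked — turn right 63°, forward 9.0 m, then turn right 26°, forward 3.7 m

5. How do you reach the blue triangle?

blocked — turn right 16°, forward 11.8 m, then turn right 51°, forward 2.5 m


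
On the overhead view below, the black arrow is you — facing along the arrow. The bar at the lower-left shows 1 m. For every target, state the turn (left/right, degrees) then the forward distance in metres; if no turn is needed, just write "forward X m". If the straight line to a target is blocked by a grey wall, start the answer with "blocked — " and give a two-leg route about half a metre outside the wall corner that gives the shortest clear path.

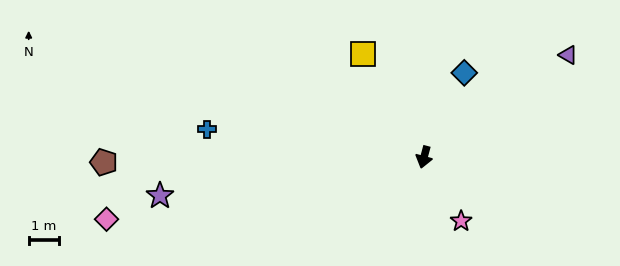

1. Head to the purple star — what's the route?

turn right 67°, forward 8.8 m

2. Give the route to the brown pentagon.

turn right 74°, forward 10.5 m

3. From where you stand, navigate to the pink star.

turn left 45°, forward 2.4 m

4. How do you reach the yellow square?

turn right 135°, forward 3.9 m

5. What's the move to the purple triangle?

turn left 140°, forward 5.8 m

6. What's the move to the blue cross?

turn right 82°, forward 7.2 m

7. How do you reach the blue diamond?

turn left 169°, forward 3.1 m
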